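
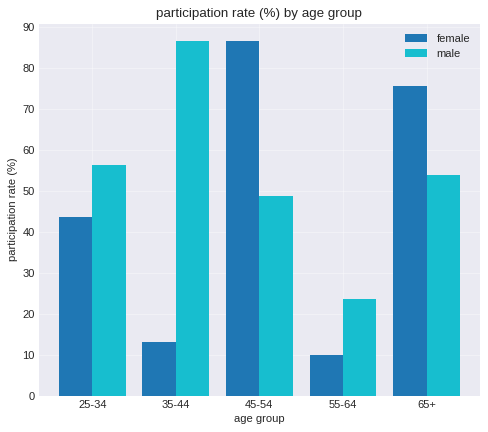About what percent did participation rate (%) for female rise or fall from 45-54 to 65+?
45-54 ≈ 90, 65+ ≈ 80; (80 − 90) / 90 ≈ -11.1%.

≈ -11.1%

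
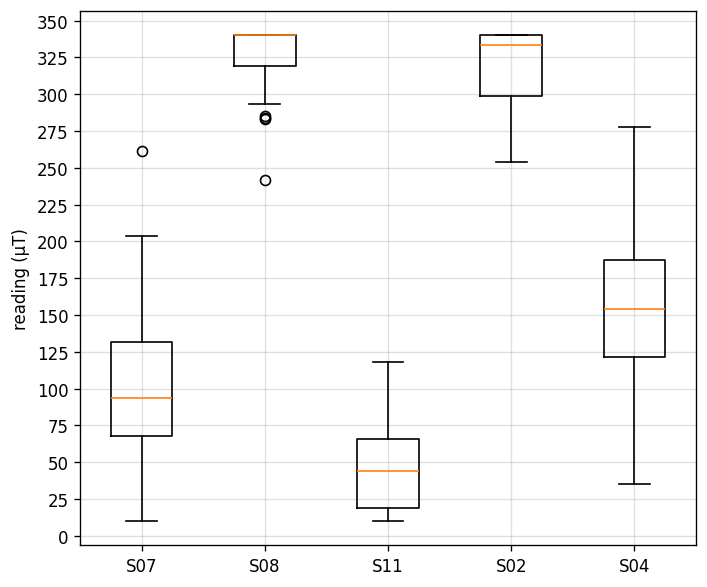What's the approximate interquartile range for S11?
≈ 50

Q3 ≈ 75, Q1 ≈ 25; IQR ≈ 50.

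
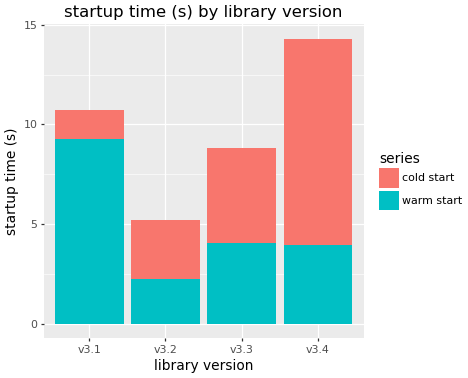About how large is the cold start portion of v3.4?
cold start top ≈ 14, bottom ≈ 4; segment ≈ 10.

≈ 10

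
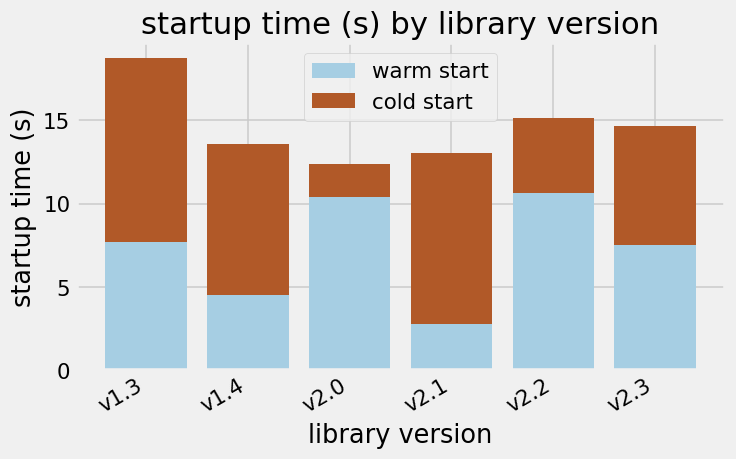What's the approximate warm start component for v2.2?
warm start top ≈ 10, bottom ≈ 0; segment ≈ 10.

≈ 10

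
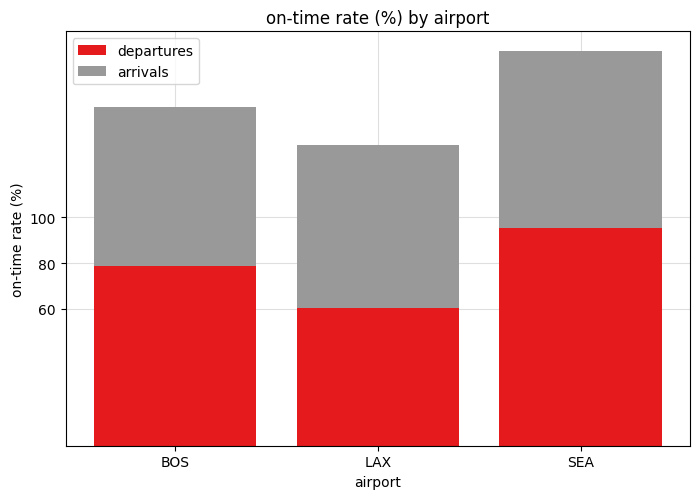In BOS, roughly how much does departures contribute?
departures top ≈ 80, bottom ≈ 0; segment ≈ 80.

≈ 80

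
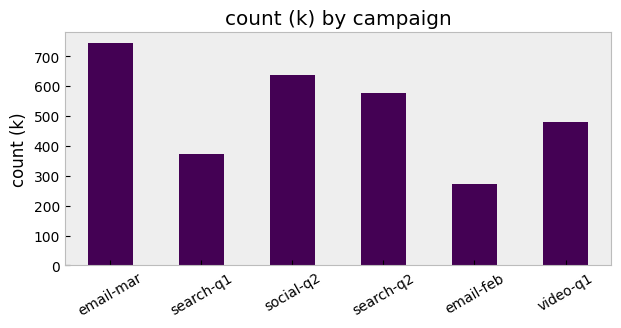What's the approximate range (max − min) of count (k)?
Max email-mar ≈ 700, min email-feb ≈ 300; range ≈ 400.

≈ 400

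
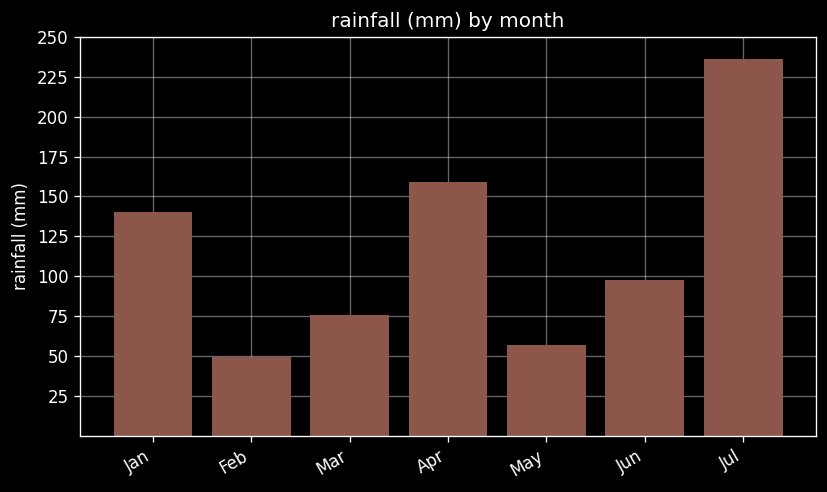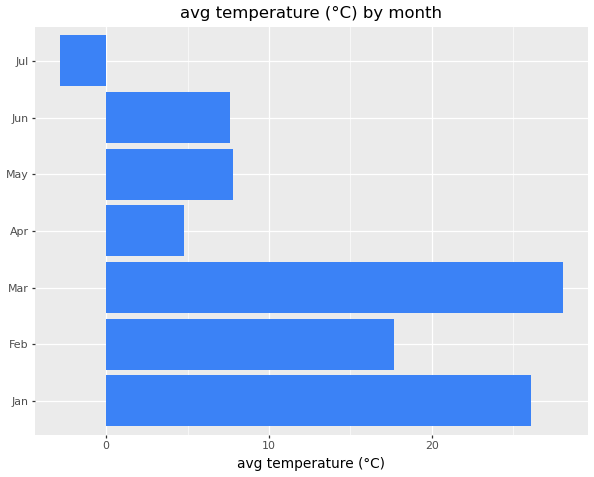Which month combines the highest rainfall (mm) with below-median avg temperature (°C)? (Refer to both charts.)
Chart 2 median avg temperature (°C) ≈ 10; below-median months: Apr, Jun, Jul. Among those, Jul has the highest rainfall (mm) (≈ 225).

Jul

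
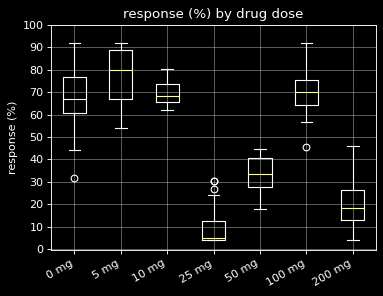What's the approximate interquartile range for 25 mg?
≈ 10

Q3 ≈ 10, Q1 ≈ 0; IQR ≈ 10.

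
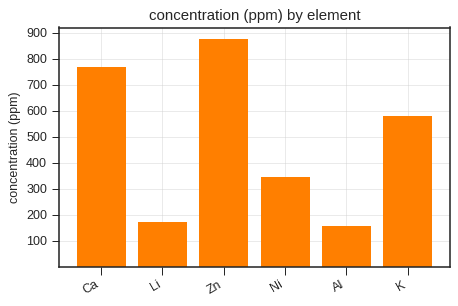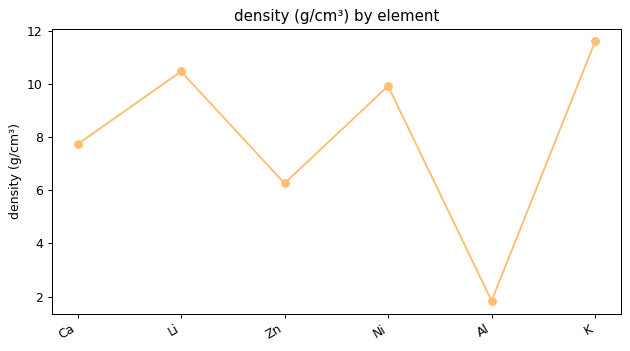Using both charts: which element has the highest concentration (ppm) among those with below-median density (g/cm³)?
Chart 2 median density (g/cm³) ≈ 8; below-median elements: Ca, Zn, Al. Among those, Zn has the highest concentration (ppm) (≈ 900).

Zn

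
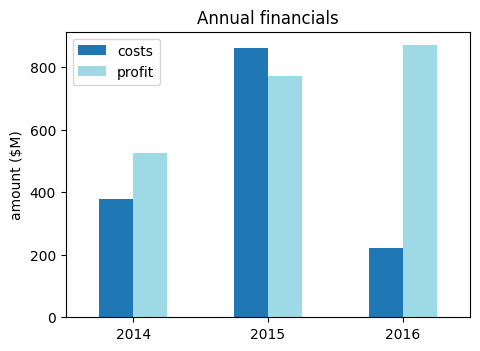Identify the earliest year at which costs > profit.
2015

2014: costs ≈ 400 vs profit ≈ 500 (not yet); 2015: costs ≈ 900 vs profit ≈ 800 (first crossover).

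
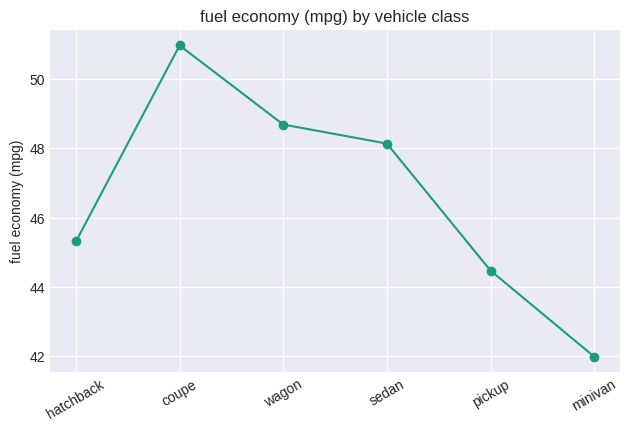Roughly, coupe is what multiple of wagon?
≈ 1.04×

coupe ≈ 51, wagon ≈ 49; 51/49 ≈ 1.04.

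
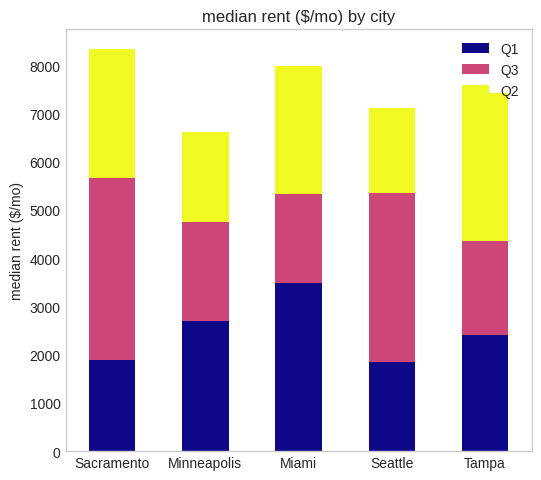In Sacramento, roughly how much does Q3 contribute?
Q3 top ≈ 6000, bottom ≈ 2000; segment ≈ 4000.

≈ 4000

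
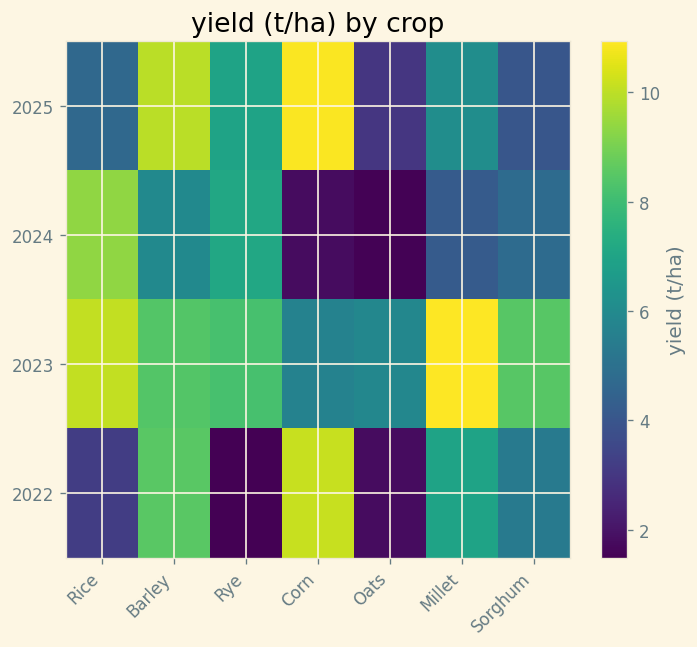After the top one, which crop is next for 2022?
Top 3 for 2022: Corn ≈ 10, Barley ≈ 9, Millet ≈ 7.

Barley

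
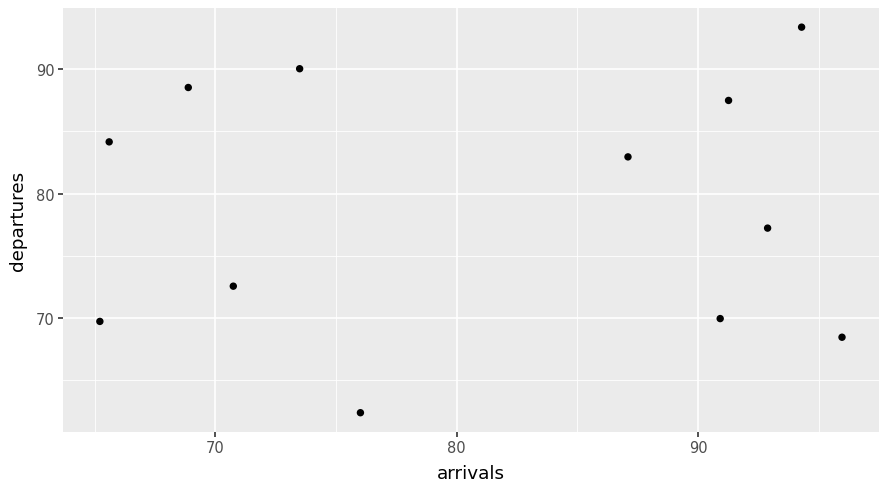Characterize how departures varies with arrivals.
no clear correlation

Points are roughly uncorrelated; weak (|r| ≈ 0.0).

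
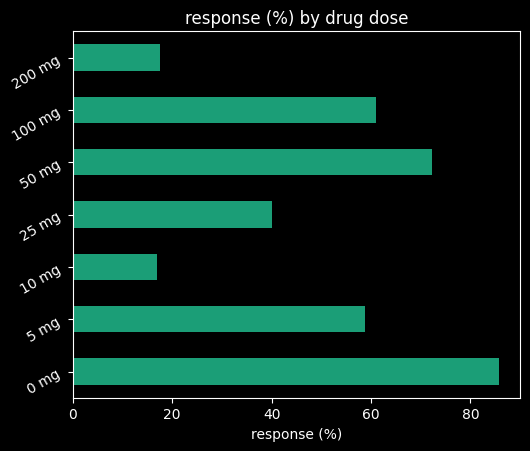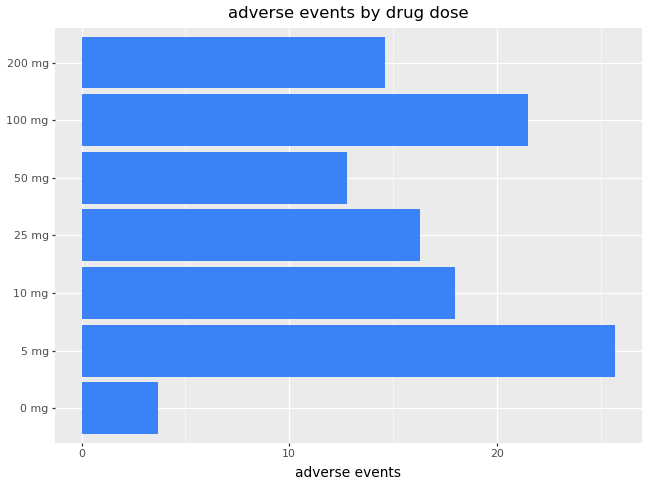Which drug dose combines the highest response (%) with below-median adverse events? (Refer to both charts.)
0 mg

Chart 2 median adverse events ≈ 15; below-median drug doses: 0 mg, 50 mg, 200 mg. Among those, 0 mg has the highest response (%) (≈ 90).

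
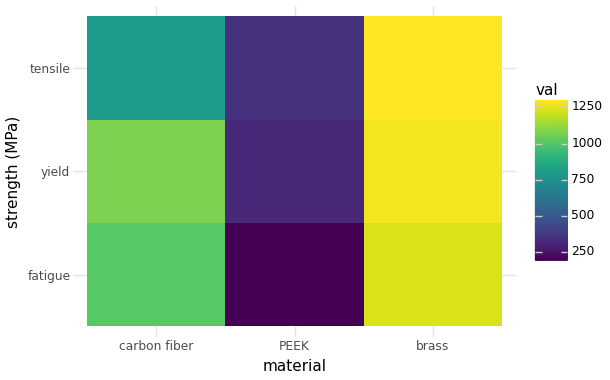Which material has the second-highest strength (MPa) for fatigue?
carbon fiber

Top 3 for fatigue: brass ≈ 1200, carbon fiber ≈ 1000, PEEK ≈ 200.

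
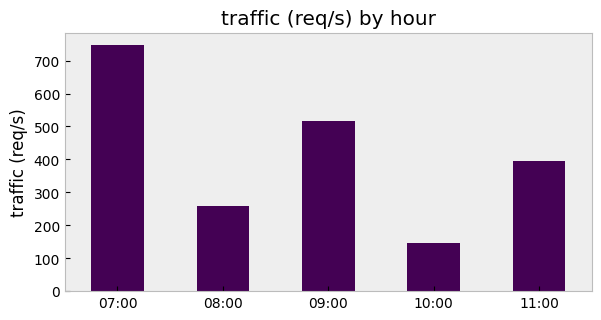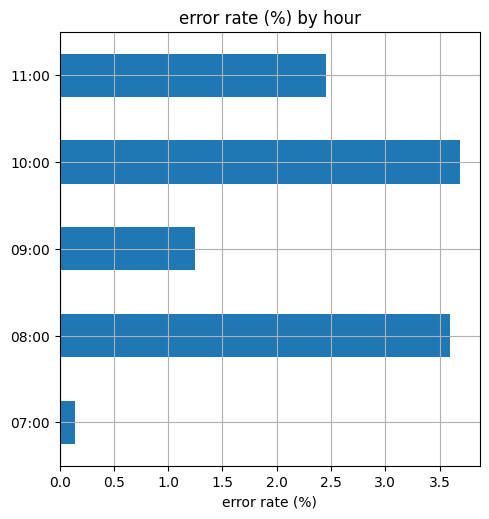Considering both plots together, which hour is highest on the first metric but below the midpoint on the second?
Chart 2 median error rate (%) ≈ 2.5; below-median hours: 07:00, 09:00. Among those, 07:00 has the highest traffic (req/s) (≈ 700).

07:00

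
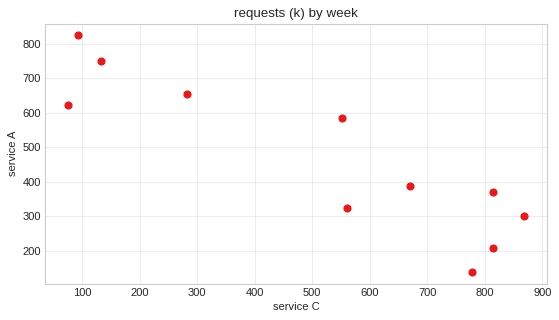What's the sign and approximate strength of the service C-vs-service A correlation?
negative, strong

Points are negatively correlated; strong (|r| ≈ 0.9).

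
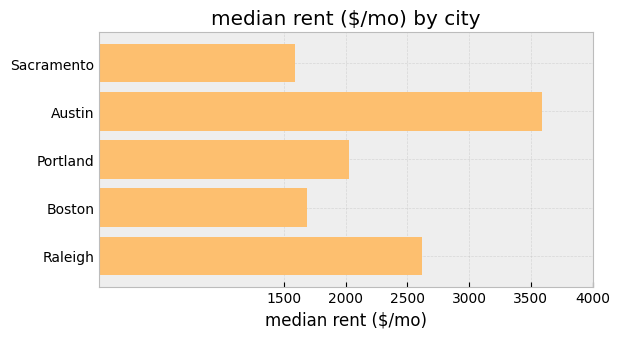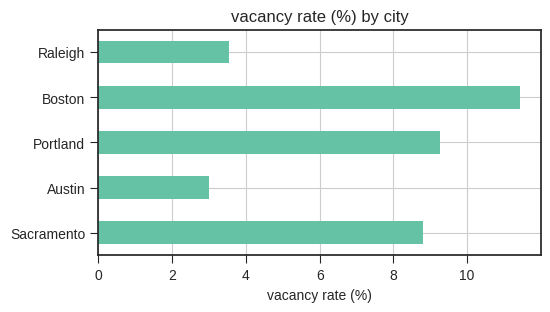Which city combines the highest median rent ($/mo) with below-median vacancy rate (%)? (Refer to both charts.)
Austin

Chart 2 median vacancy rate (%) ≈ 8; below-median cities: Austin, Raleigh. Among those, Austin has the highest median rent ($/mo) (≈ 3500).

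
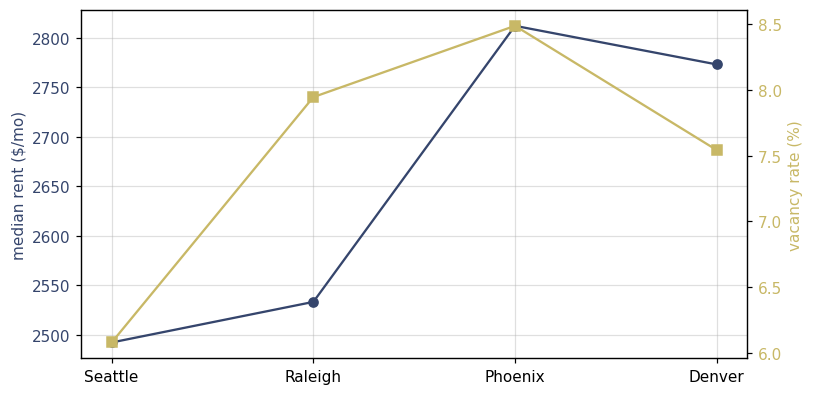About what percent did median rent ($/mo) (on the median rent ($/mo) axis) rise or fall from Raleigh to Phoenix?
≈ +9.8%

Raleigh ≈ 2550, Phoenix ≈ 2800; (2800 − 2550) / 2550 ≈ +9.8%.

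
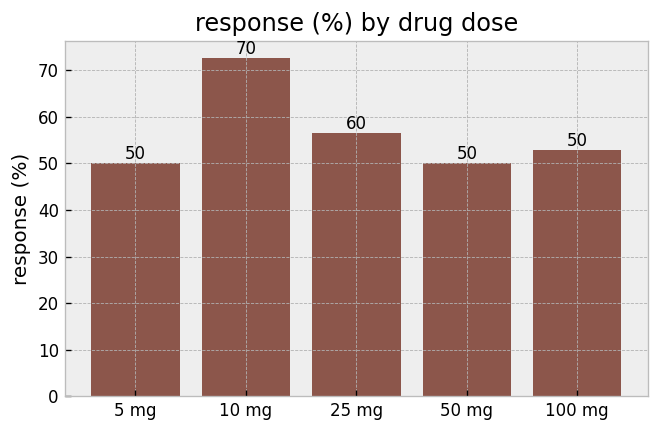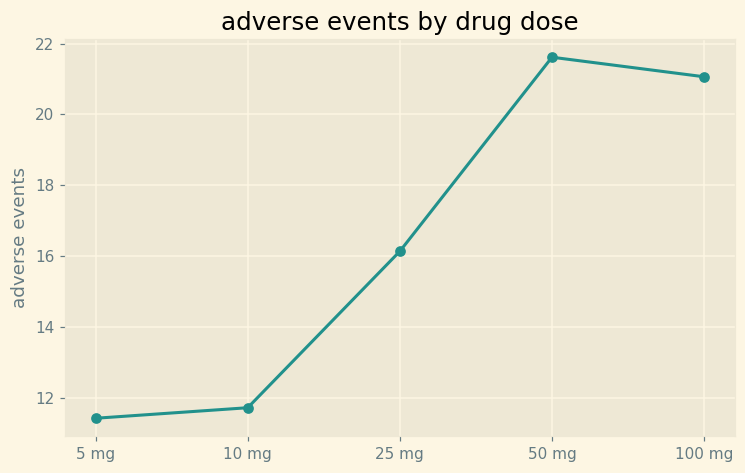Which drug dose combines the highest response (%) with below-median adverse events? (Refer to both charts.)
10 mg

Chart 2 median adverse events ≈ 16; below-median drug doses: 5 mg, 10 mg. Among those, 10 mg has the highest response (%) (≈ 70).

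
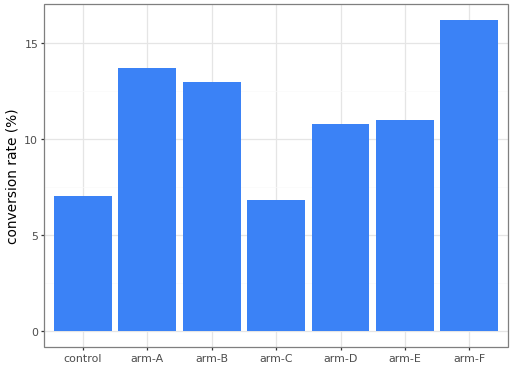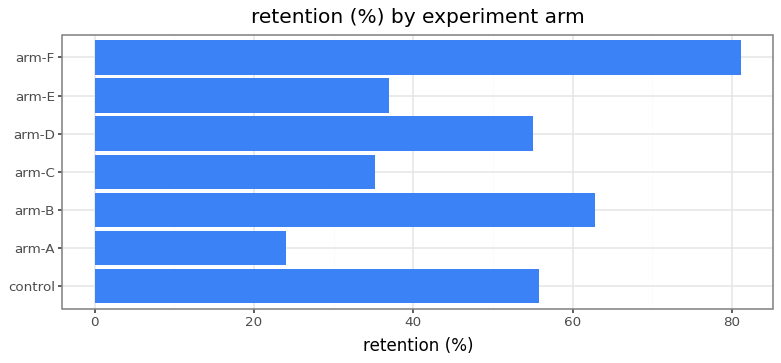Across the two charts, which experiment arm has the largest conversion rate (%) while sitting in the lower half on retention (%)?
Chart 2 median retention (%) ≈ 60; below-median experiment arms: arm-A, arm-C, arm-E. Among those, arm-A has the highest conversion rate (%) (≈ 14).

arm-A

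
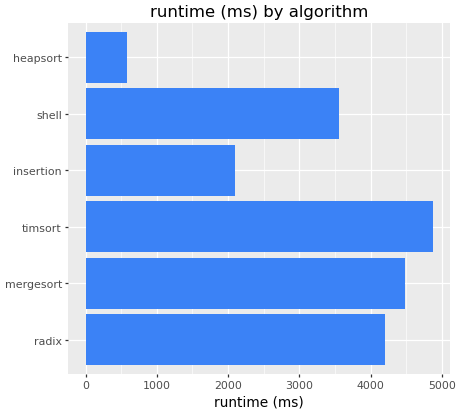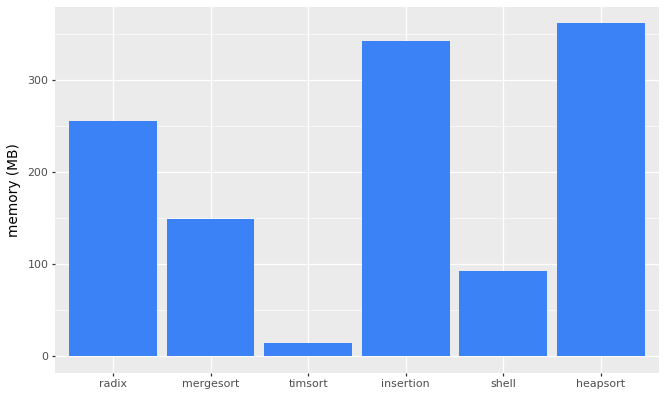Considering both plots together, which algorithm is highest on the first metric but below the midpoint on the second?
timsort

Chart 2 median memory (MB) ≈ 200; below-median algorithms: mergesort, timsort, shell. Among those, timsort has the highest runtime (ms) (≈ 5000).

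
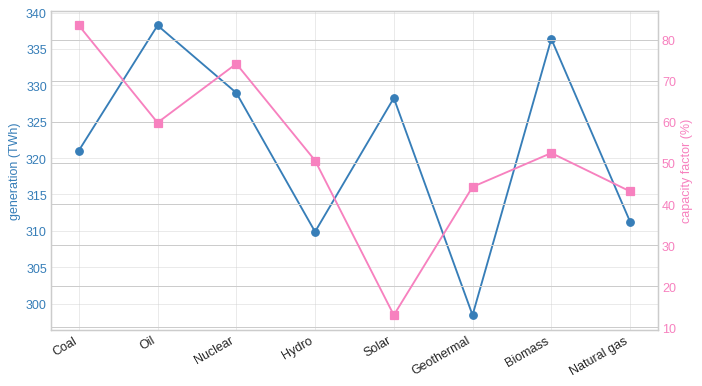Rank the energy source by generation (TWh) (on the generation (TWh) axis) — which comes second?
Top 3 (on the generation (TWh) axis): Oil ≈ 340, Biomass ≈ 335, Nuclear ≈ 330.

Biomass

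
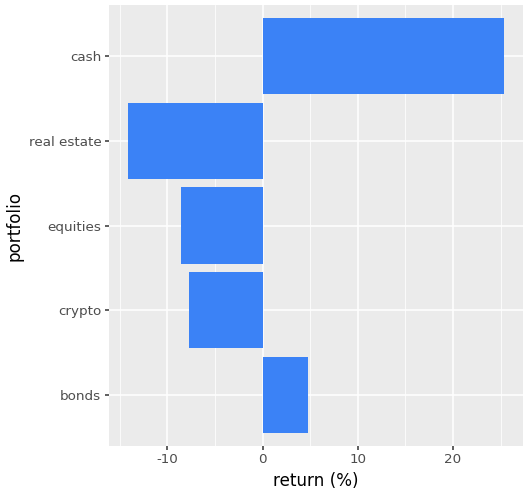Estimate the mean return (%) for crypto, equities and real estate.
(-10 + -10 + -15) / 3 ≈ -12.

≈ -12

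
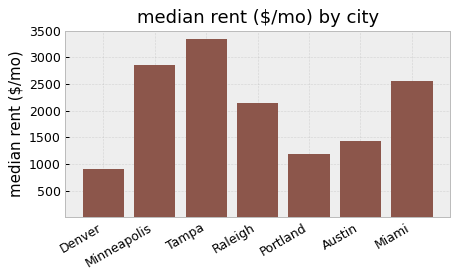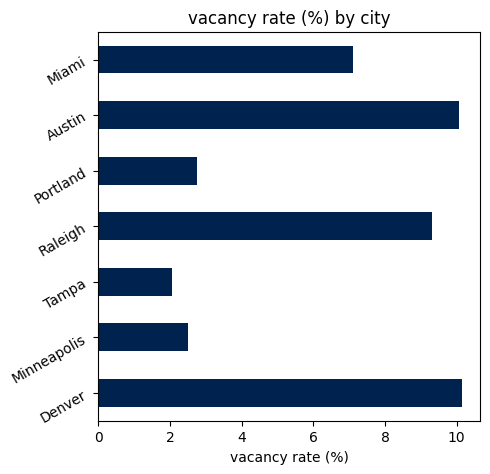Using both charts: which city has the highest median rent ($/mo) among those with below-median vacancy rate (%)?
Tampa

Chart 2 median vacancy rate (%) ≈ 7; below-median cities: Minneapolis, Tampa, Portland. Among those, Tampa has the highest median rent ($/mo) (≈ 3500).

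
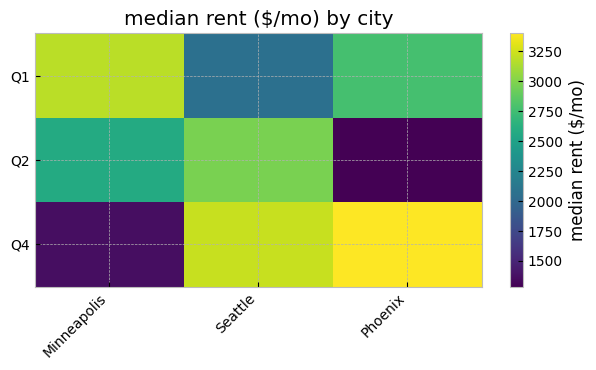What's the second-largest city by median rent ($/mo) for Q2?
Minneapolis

Top 3 for Q2: Seattle ≈ 3000, Minneapolis ≈ 2600, Phoenix ≈ 1200.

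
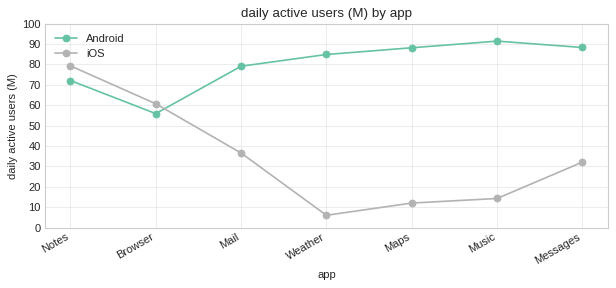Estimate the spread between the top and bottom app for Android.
Max Music ≈ 90, min Browser ≈ 60; range ≈ 30.

≈ 30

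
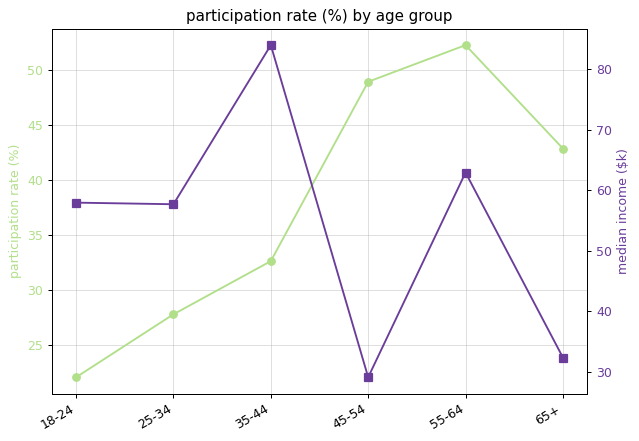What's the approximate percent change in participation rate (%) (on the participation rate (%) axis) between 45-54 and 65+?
45-54 ≈ 50, 65+ ≈ 45; (45 − 50) / 50 ≈ -10%.

≈ -10%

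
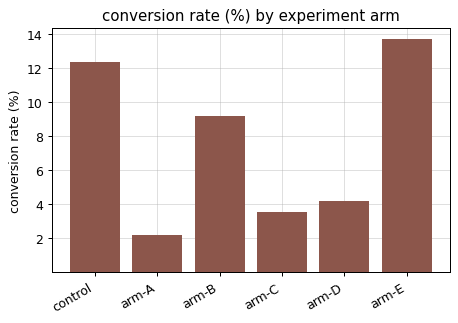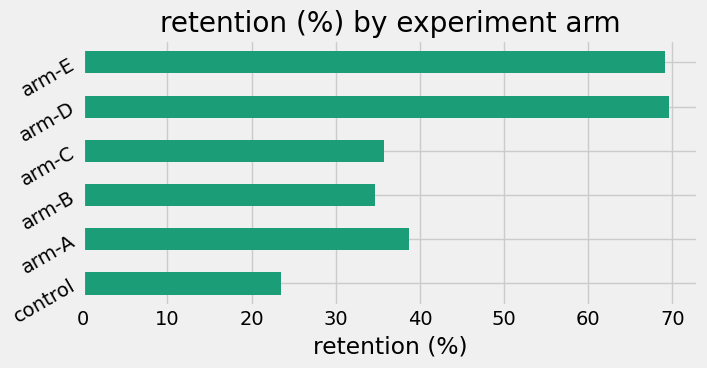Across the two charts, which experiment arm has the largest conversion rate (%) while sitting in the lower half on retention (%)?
control

Chart 2 median retention (%) ≈ 40; below-median experiment arms: control, arm-B, arm-C. Among those, control has the highest conversion rate (%) (≈ 12).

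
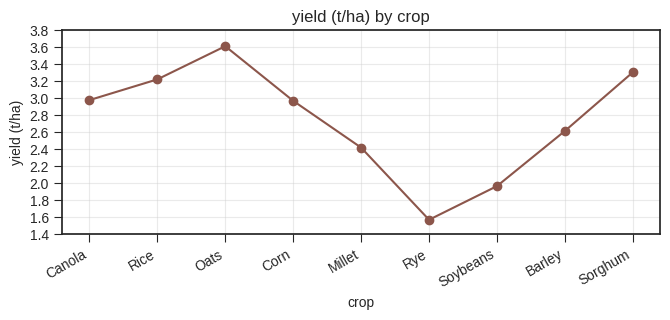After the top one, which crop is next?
Sorghum

Top 3: Oats ≈ 3.6, Sorghum ≈ 3.4, Rice ≈ 3.2.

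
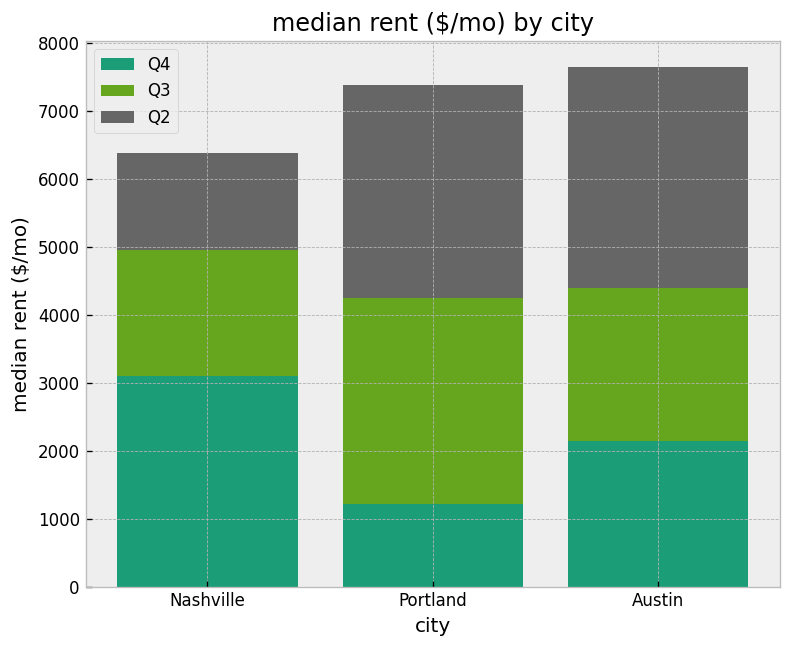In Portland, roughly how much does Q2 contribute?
Q2 top ≈ 7000, bottom ≈ 4000; segment ≈ 3000.

≈ 3000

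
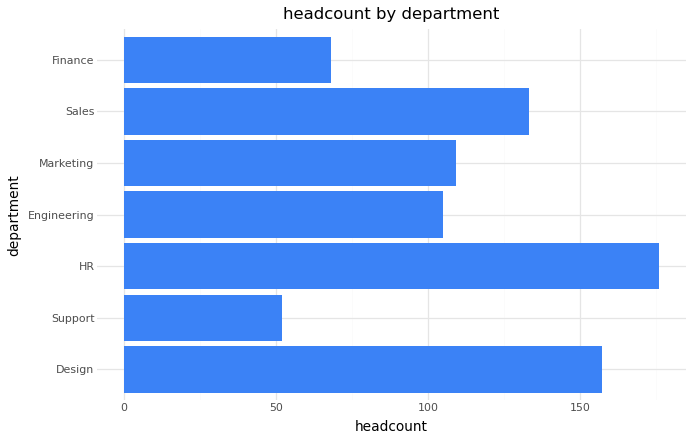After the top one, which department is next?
Design

Top 3: HR ≈ 180, Design ≈ 160, Sales ≈ 140.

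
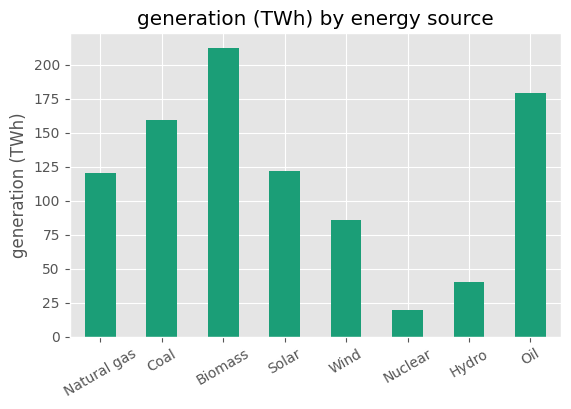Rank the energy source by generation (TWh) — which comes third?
Coal

Top 4: Biomass ≈ 220, Oil ≈ 180, Coal ≈ 160, Solar ≈ 120.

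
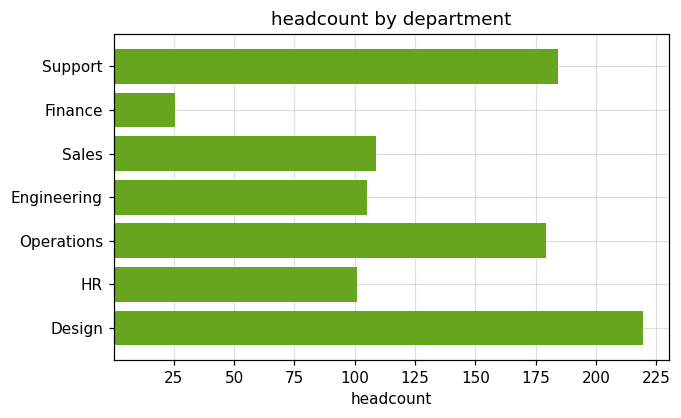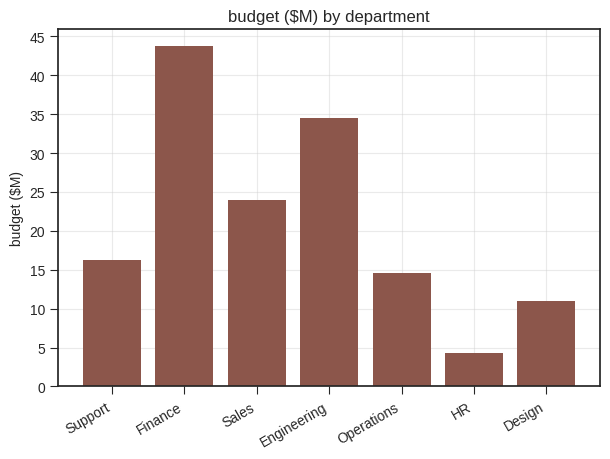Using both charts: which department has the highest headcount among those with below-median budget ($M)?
Chart 2 median budget ($M) ≈ 15; below-median departments: Operations, HR, Design. Among those, Design has the highest headcount (≈ 225).

Design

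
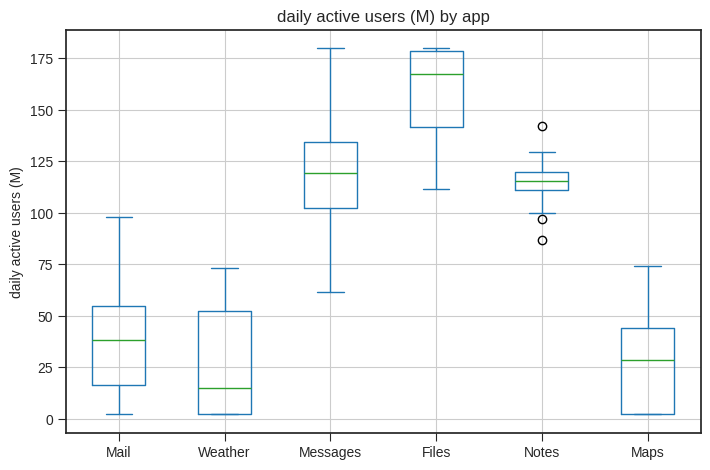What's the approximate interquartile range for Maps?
Q3 ≈ 40, Q1 ≈ 0; IQR ≈ 40.

≈ 40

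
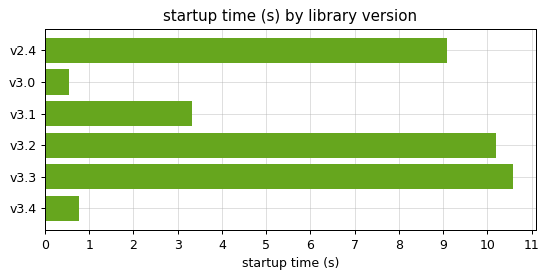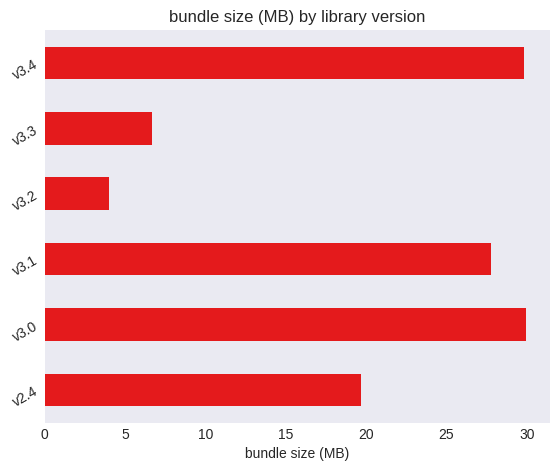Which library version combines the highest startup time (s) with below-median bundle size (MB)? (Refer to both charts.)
Chart 2 median bundle size (MB) ≈ 25; below-median library versions: v2.4, v3.2, v3.3. Among those, v3.3 has the highest startup time (s) (≈ 11).

v3.3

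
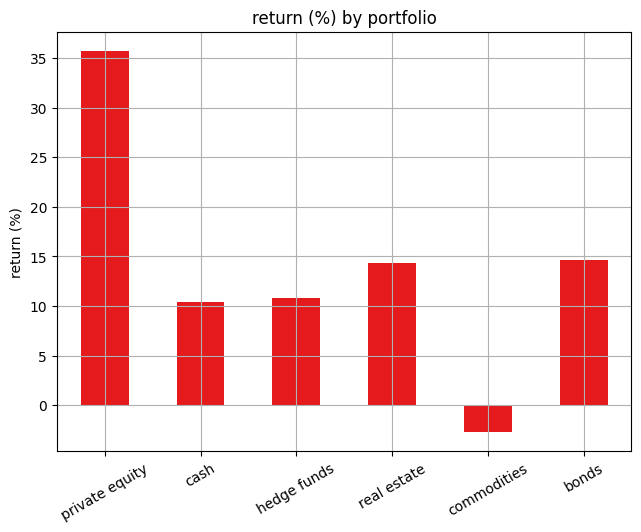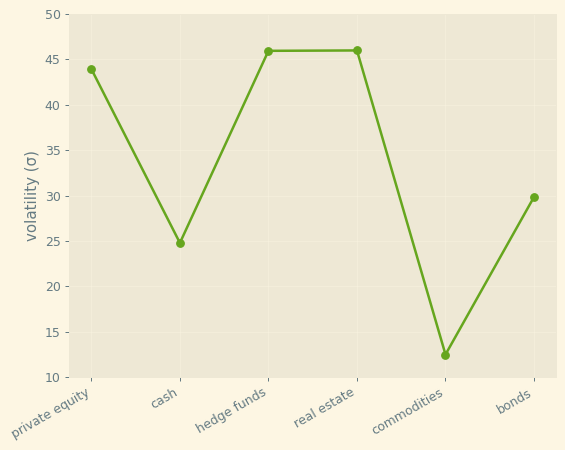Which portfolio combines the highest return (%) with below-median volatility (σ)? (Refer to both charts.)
bonds

Chart 2 median volatility (σ) ≈ 35; below-median portfolios: cash, commodities, bonds. Among those, bonds has the highest return (%) (≈ 15).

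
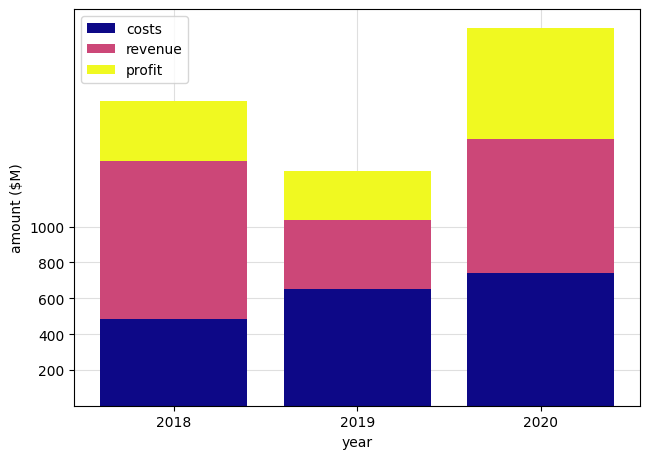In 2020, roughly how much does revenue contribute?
≈ 600

revenue top ≈ 1400, bottom ≈ 800; segment ≈ 600.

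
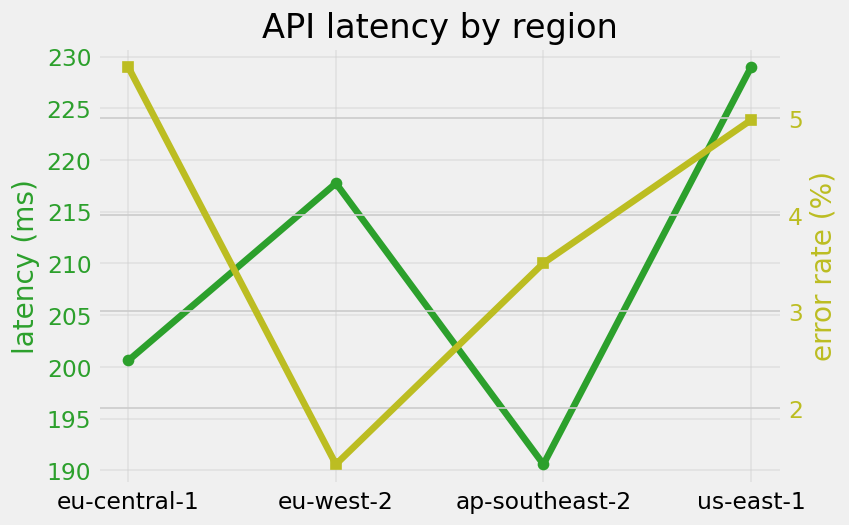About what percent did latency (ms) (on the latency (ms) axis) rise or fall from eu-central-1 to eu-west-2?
eu-central-1 ≈ 200, eu-west-2 ≈ 220; (220 − 200) / 200 ≈ +10%.

≈ +10%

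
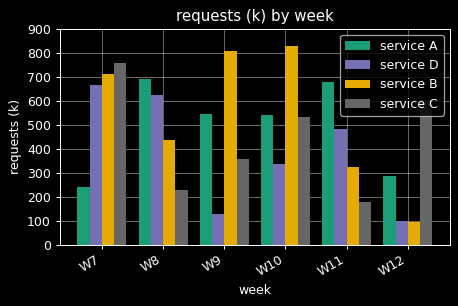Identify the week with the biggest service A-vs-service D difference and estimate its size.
W7, ≈ 500 k

W7: service A ≈ 200, service D ≈ 700 → gap ≈ 500. Next-largest (W9) is only ≈ 400.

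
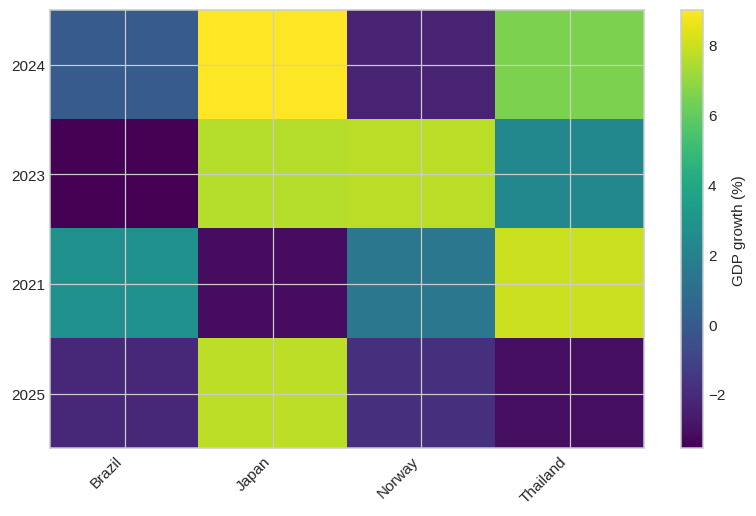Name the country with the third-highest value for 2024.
Top 4 for 2024: Japan ≈ 8, Thailand ≈ 6, Brazil ≈ 0, Norway ≈ -2.

Brazil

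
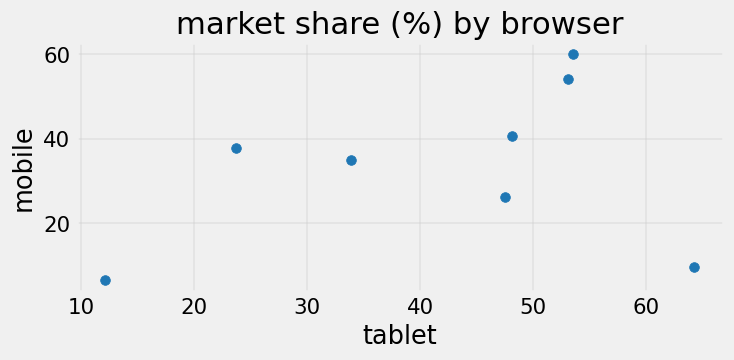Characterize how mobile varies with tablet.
Points are positively correlated; weak (|r| ≈ 0.3).

positive, weak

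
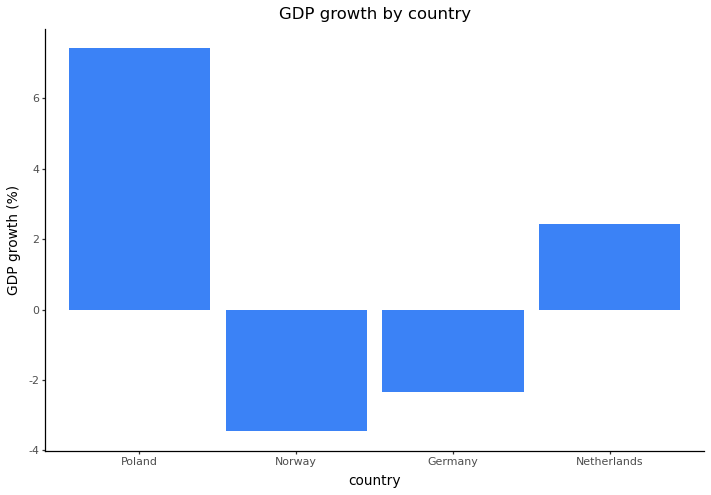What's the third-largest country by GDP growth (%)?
Top 4: Poland ≈ 7, Netherlands ≈ 2, Germany ≈ -2, Norway ≈ -3.

Germany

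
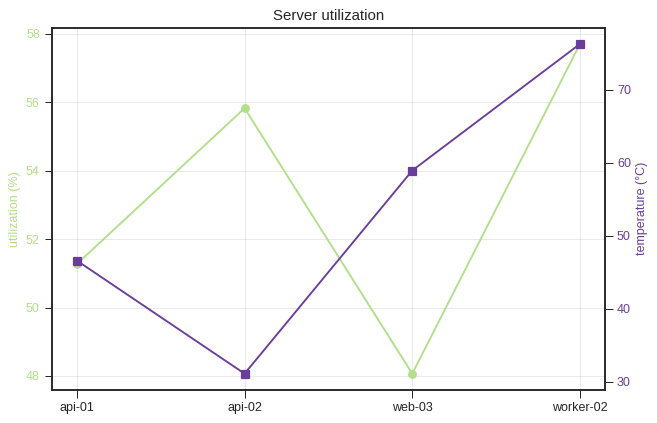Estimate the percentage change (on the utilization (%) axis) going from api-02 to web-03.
≈ -14.3%

api-02 ≈ 56, web-03 ≈ 48; (48 − 56) / 56 ≈ -14.3%.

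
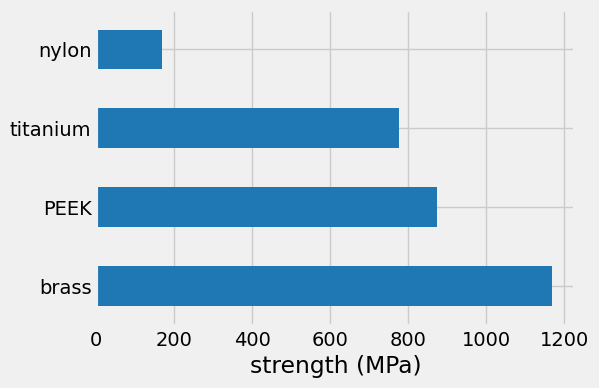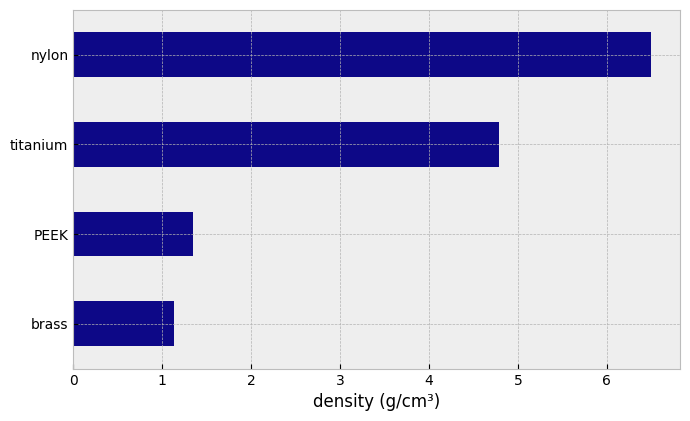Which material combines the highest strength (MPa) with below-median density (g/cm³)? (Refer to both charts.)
Chart 2 median density (g/cm³) ≈ 3; below-median materials: brass, PEEK. Among those, brass has the highest strength (MPa) (≈ 1200).

brass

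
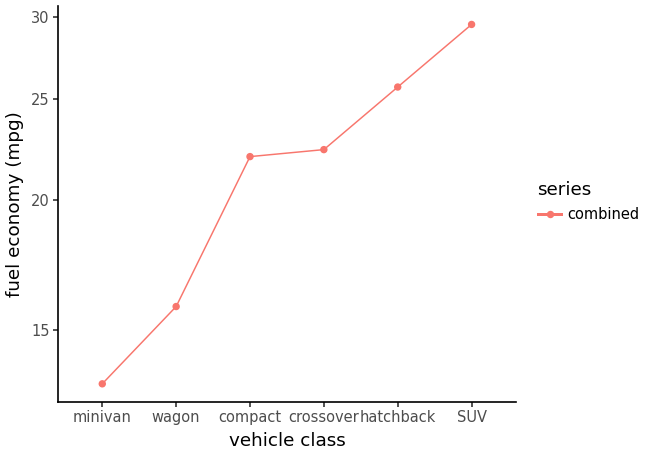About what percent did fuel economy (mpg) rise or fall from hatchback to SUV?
≈ +15.4%

hatchback ≈ 26, SUV ≈ 30; (30 − 26) / 26 ≈ +15.4%.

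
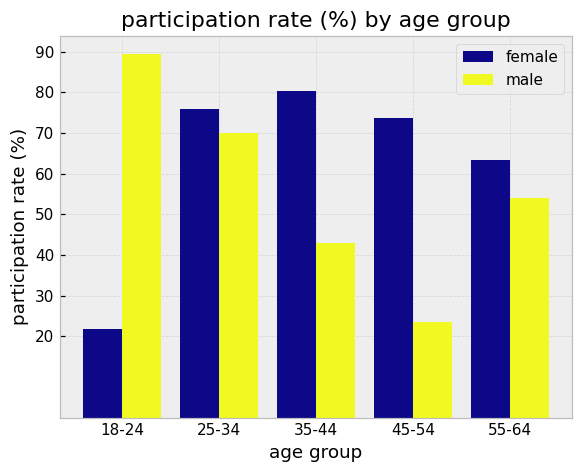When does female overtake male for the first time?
18-24: female ≈ 20 vs male ≈ 90 (not yet); 25-34: female ≈ 80 vs male ≈ 70 (first crossover).

25-34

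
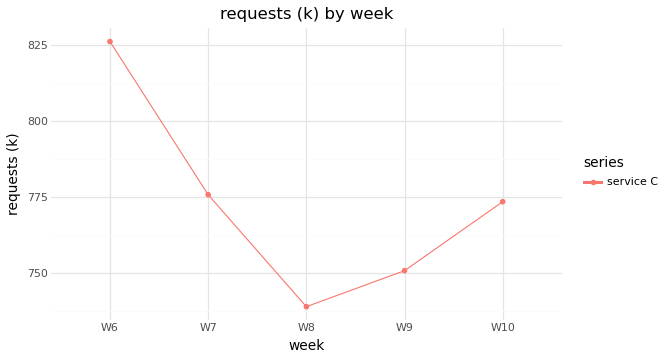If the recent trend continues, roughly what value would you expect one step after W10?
≈ 785

Last three: 740, 750, 770 → slope ≈ 15/step → next ≈ 785.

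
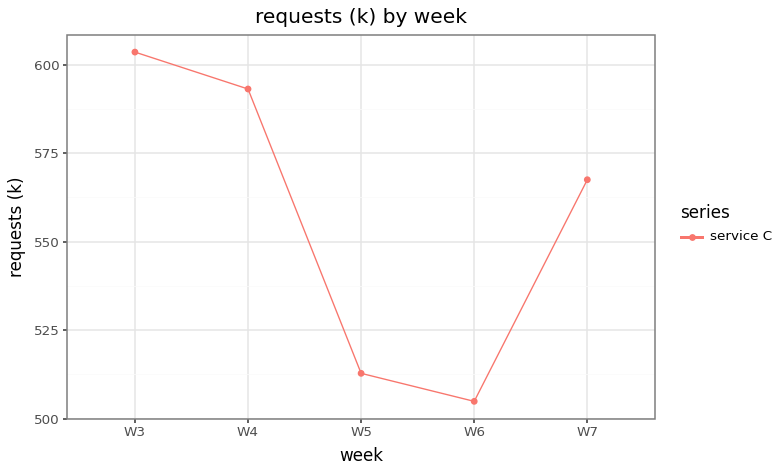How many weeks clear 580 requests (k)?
Above 580: W3, W4.

2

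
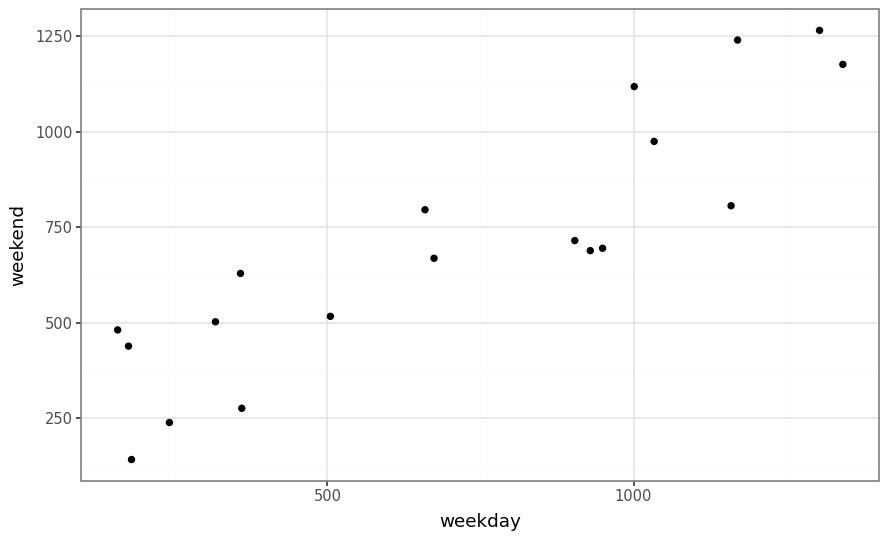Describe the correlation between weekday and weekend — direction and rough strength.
Points are positively correlated; strong (|r| ≈ 0.9).

positive, strong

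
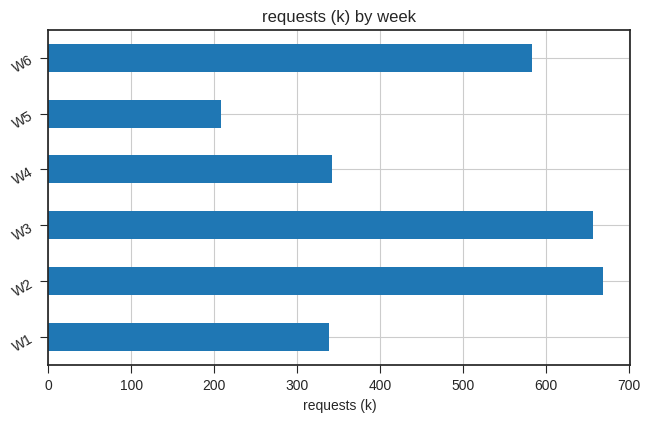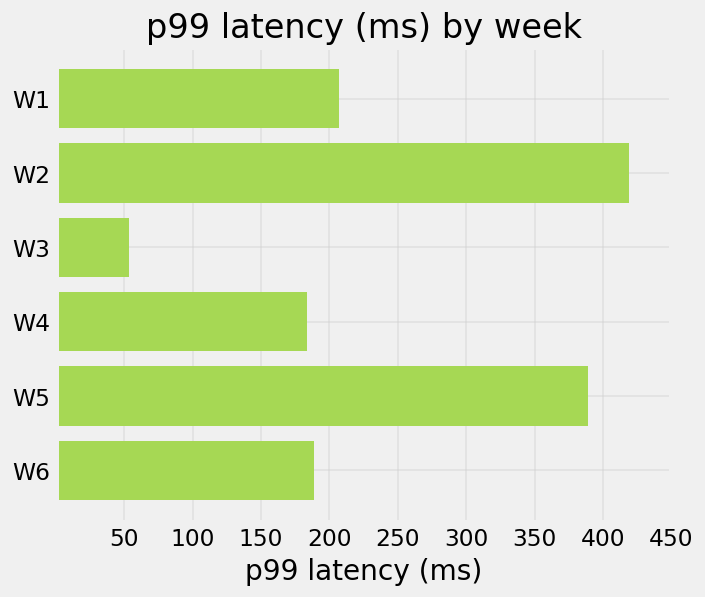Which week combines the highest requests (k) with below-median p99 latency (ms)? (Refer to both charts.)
W3

Chart 2 median p99 latency (ms) ≈ 200; below-median weeks: W3, W4, W6. Among those, W3 has the highest requests (k) (≈ 700).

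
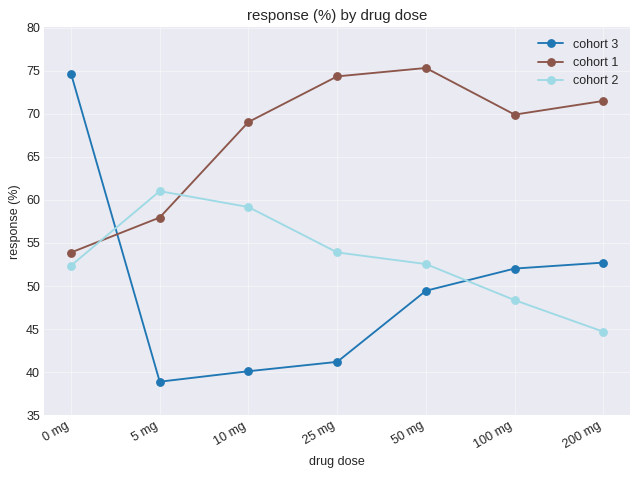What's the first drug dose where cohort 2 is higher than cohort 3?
5 mg

0 mg: cohort 2 ≈ 50 vs cohort 3 ≈ 75 (not yet); 5 mg: cohort 2 ≈ 60 vs cohort 3 ≈ 40 (first crossover).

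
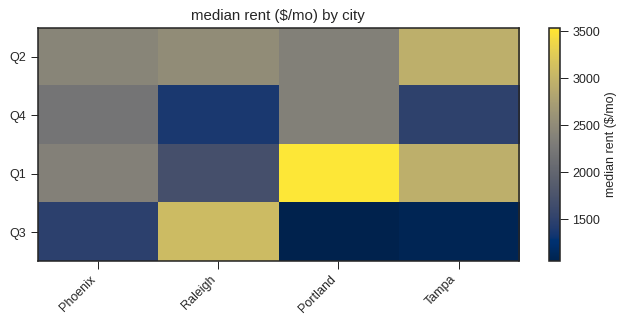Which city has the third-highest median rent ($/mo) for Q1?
Top 4 for Q1: Portland ≈ 3500, Tampa ≈ 3000, Phoenix ≈ 2500, Raleigh ≈ 1500.

Phoenix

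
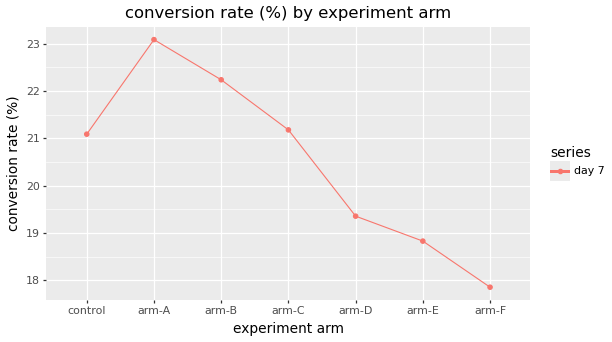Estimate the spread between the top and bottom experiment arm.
Max arm-A ≈ 23.0, min arm-F ≈ 18.0; range ≈ 5.0.

≈ 5.0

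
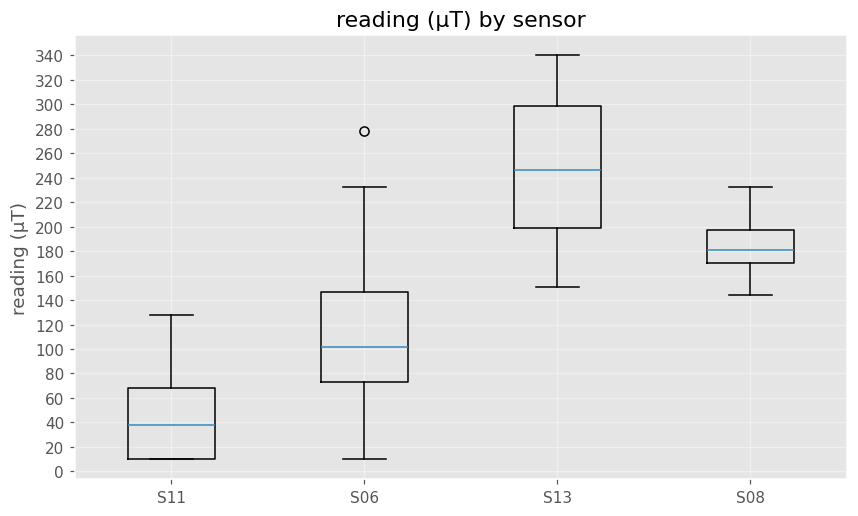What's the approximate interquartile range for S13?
≈ 100

Q3 ≈ 300, Q1 ≈ 200; IQR ≈ 100.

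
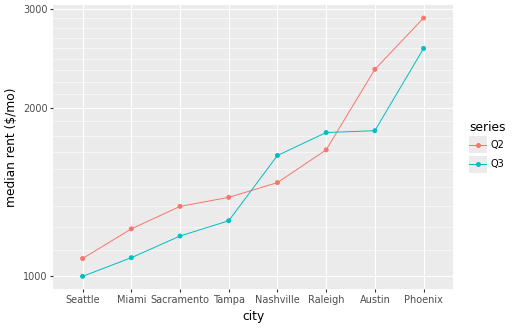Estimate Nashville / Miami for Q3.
≈ 1.6×

Nashville ≈ 1600, Miami ≈ 1000; 1600/1000 ≈ 1.6.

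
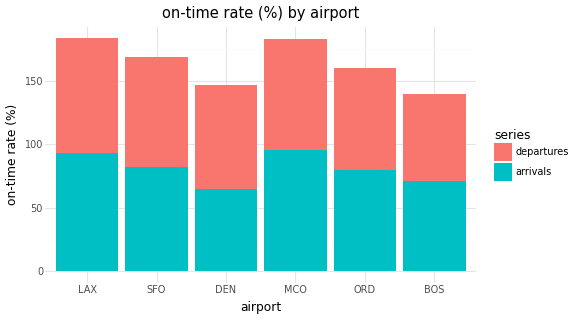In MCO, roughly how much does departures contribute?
departures top ≈ 180, bottom ≈ 100; segment ≈ 80.

≈ 80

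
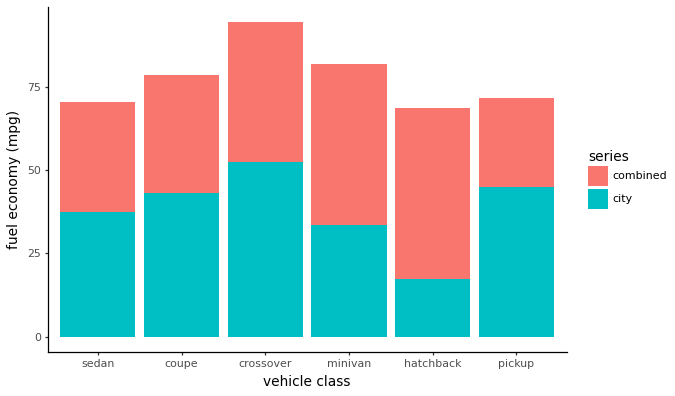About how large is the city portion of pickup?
city top ≈ 40, bottom ≈ 0; segment ≈ 40.

≈ 40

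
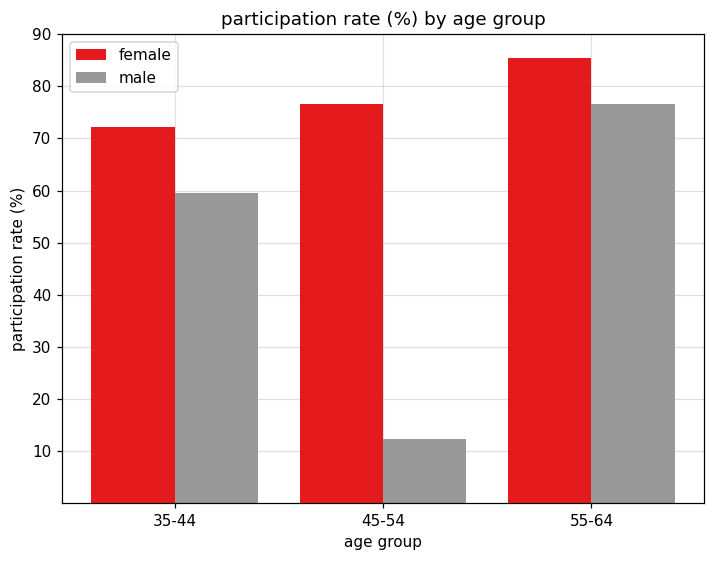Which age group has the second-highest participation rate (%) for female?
Top 3 for female: 55-64 ≈ 90, 45-54 ≈ 80, 35-44 ≈ 70.

45-54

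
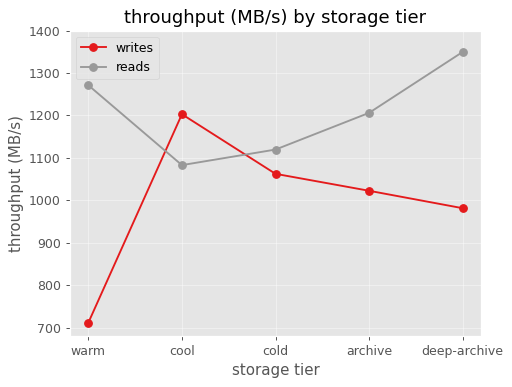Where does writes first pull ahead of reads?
warm: writes ≈ 700 vs reads ≈ 1300 (not yet); cool: writes ≈ 1200 vs reads ≈ 1100 (first crossover).

cool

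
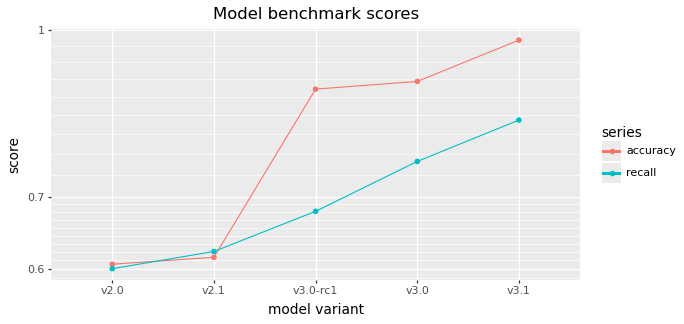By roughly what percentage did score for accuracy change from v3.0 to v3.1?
≈ +11.1%

v3.0 ≈ 0.90, v3.1 ≈ 1.00; (1.00 − 0.90) / 0.90 ≈ +11.1%.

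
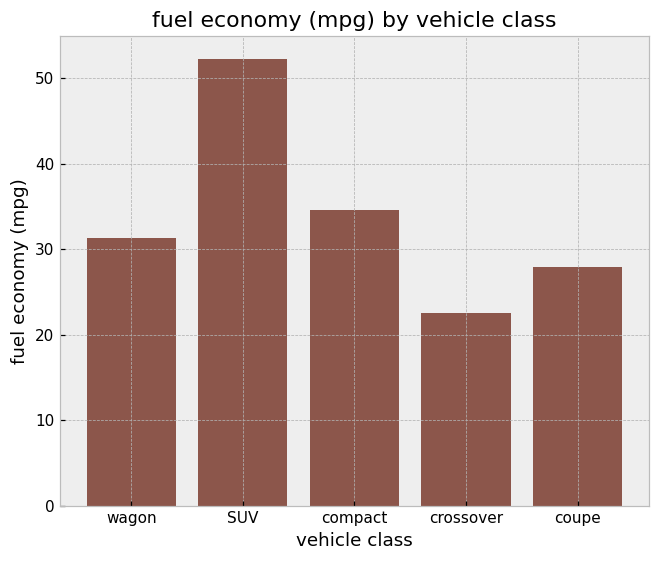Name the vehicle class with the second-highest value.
Top 3: SUV ≈ 50, compact ≈ 35, wagon ≈ 30.

compact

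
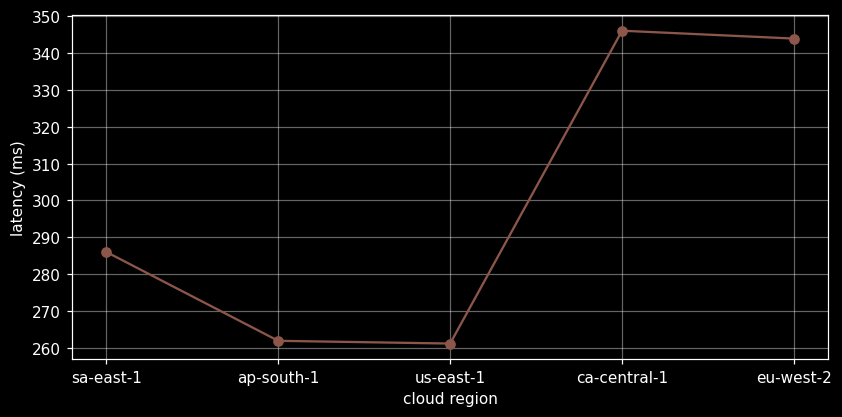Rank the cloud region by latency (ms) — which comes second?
eu-west-2

Top 3: ca-central-1 ≈ 350, eu-west-2 ≈ 340, sa-east-1 ≈ 290.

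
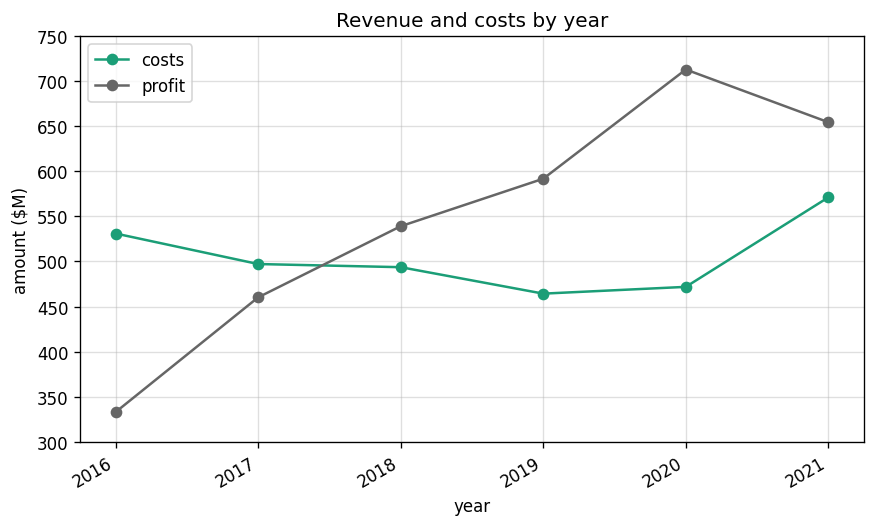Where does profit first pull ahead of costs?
2018

2017: profit ≈ 450 vs costs ≈ 500 (not yet); 2018: profit ≈ 550 vs costs ≈ 500 (first crossover).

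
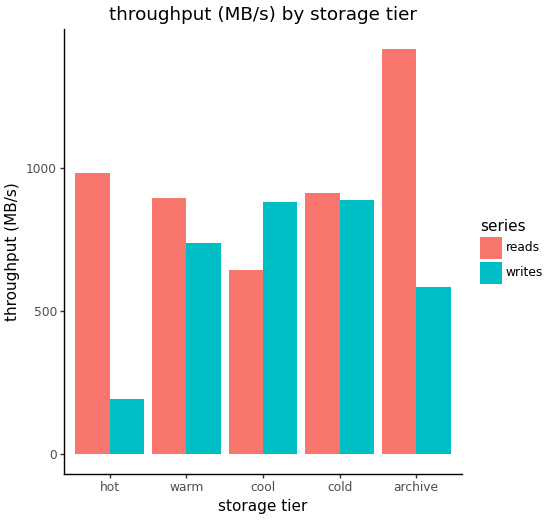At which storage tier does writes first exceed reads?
warm: writes ≈ 800 vs reads ≈ 800 (not yet); cool: writes ≈ 800 vs reads ≈ 600 (first crossover).

cool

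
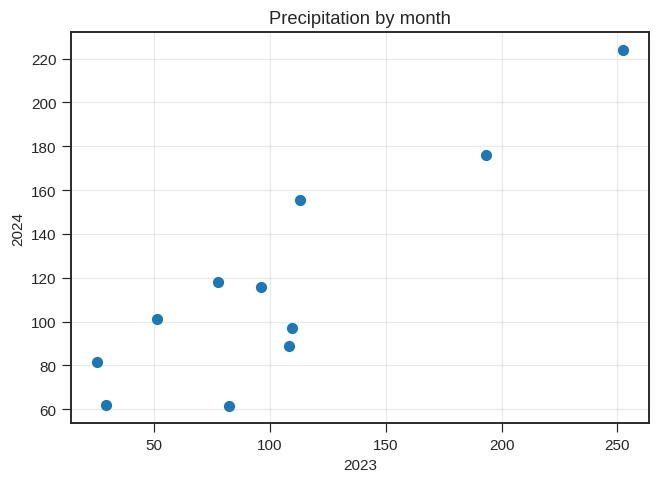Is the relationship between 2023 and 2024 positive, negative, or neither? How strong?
Points are positively correlated; strong (|r| ≈ 0.9).

positive, strong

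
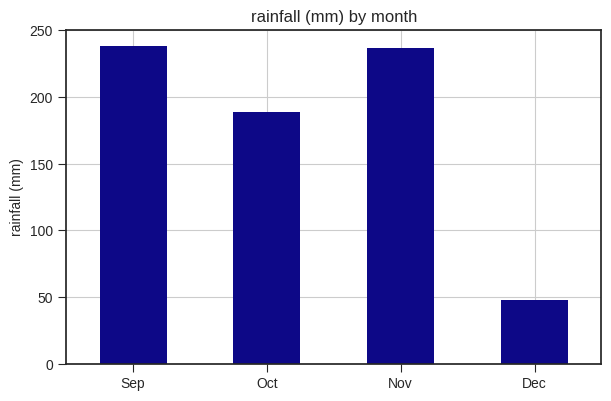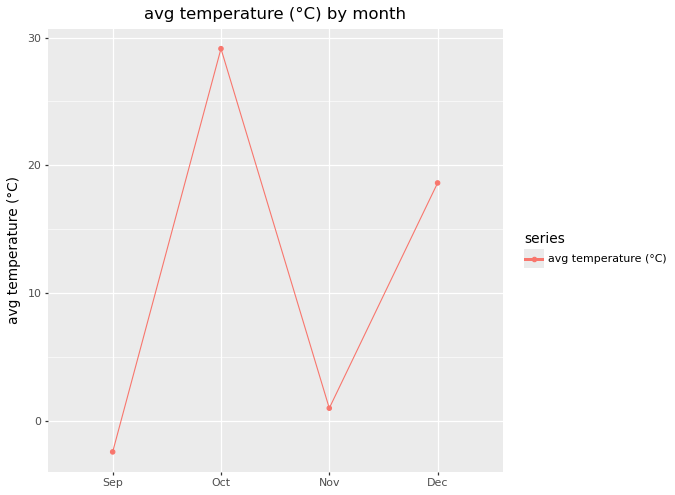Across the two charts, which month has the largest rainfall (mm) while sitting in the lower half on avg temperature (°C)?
Chart 2 median avg temperature (°C) ≈ 10; below-median months: Sep, Nov. Among those, Sep has the highest rainfall (mm) (≈ 250).

Sep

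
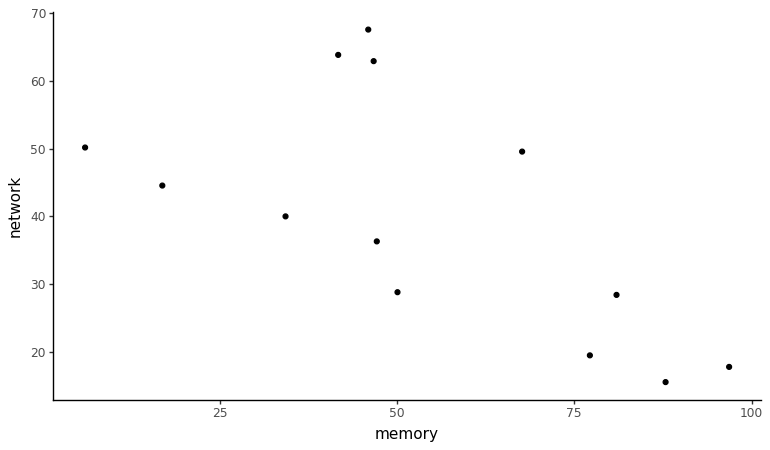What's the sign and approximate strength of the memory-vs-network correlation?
negative, moderate

Points are negatively correlated; moderate (|r| ≈ 0.6).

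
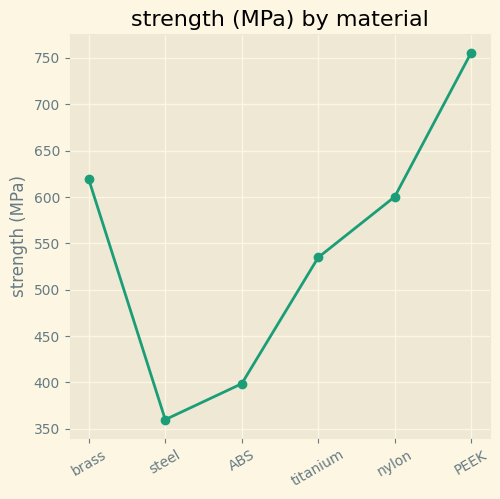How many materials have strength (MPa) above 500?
4

Above 500: brass, titanium, nylon, PEEK.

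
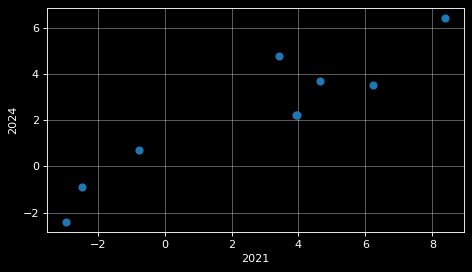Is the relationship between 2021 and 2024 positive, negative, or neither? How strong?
positive, strong

Points are positively correlated; strong (|r| ≈ 0.9).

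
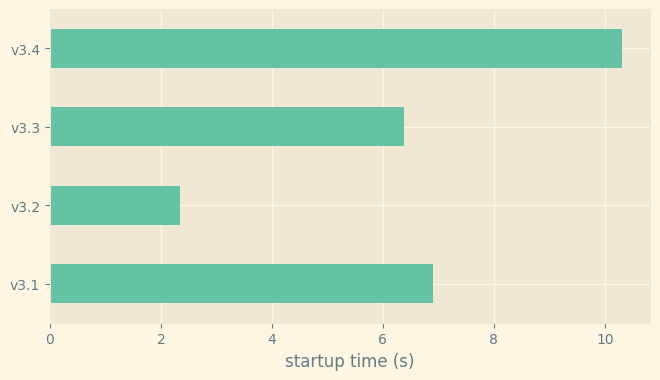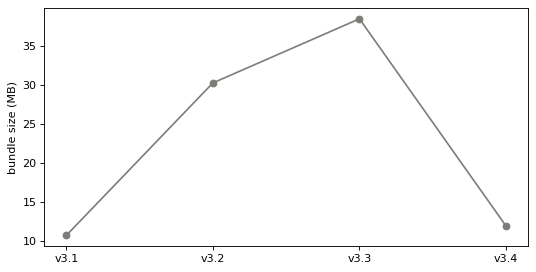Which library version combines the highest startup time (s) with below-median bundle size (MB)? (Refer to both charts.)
v3.4

Chart 2 median bundle size (MB) ≈ 20; below-median library versions: v3.1, v3.4. Among those, v3.4 has the highest startup time (s) (≈ 10).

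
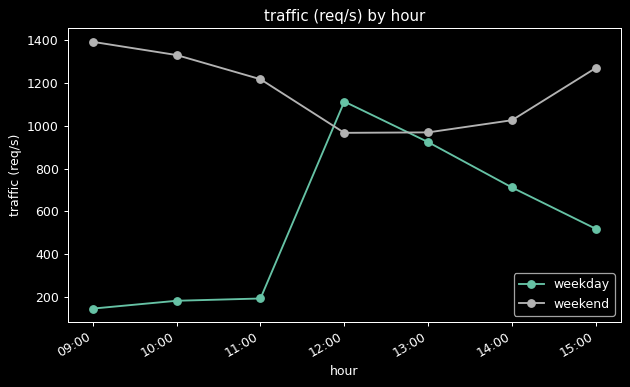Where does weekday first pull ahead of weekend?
11:00: weekday ≈ 200 vs weekend ≈ 1200 (not yet); 12:00: weekday ≈ 1200 vs weekend ≈ 1000 (first crossover).

12:00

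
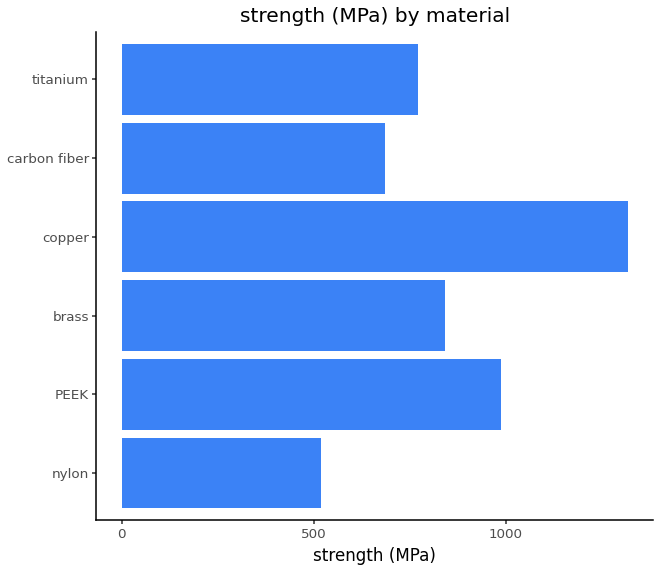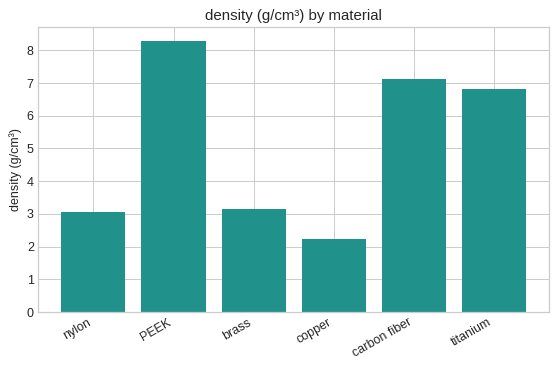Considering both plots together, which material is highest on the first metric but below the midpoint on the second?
copper

Chart 2 median density (g/cm³) ≈ 5; below-median materials: nylon, brass, copper. Among those, copper has the highest strength (MPa) (≈ 1400).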